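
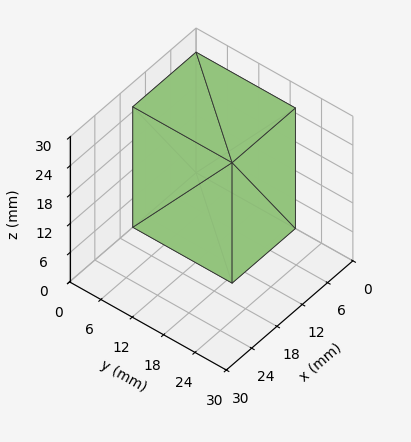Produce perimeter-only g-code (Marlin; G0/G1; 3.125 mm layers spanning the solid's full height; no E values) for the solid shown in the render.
Reading the render: the shape is a rectangular box, roughly 15 × 19 mm footprint and 25 mm tall (dimensions read to the nearest mm from the axis ticks). For the g-code, the solid's height is divided into equal slices at the stated Δz and each level perimeter traced with G1 moves after a G0 lift.

; perimeter-only toolpath
G21 ; units = mm
G90 ; absolute positioning
G28 ; home
; layer 1
G0 Z3.125
G0 X0.000 Y0.000
G1 X15.000 Y0.000
G1 X15.000 Y19.000
G1 X0.000 Y19.000
G1 X0.000 Y0.000
; layer 2
G0 Z6.250
G0 X0.000 Y0.000
G1 X15.000 Y0.000
G1 X15.000 Y19.000
G1 X0.000 Y19.000
G1 X0.000 Y0.000
; layer 3
G0 Z9.375
G0 X0.000 Y0.000
G1 X15.000 Y0.000
G1 X15.000 Y19.000
G1 X0.000 Y19.000
G1 X0.000 Y0.000
; layer 4
G0 Z12.500
G0 X0.000 Y0.000
G1 X15.000 Y0.000
G1 X15.000 Y19.000
G1 X0.000 Y19.000
G1 X0.000 Y0.000
; layer 5
G0 Z15.625
G0 X0.000 Y0.000
G1 X15.000 Y0.000
G1 X15.000 Y19.000
G1 X0.000 Y19.000
G1 X0.000 Y0.000
; layer 6
G0 Z18.750
G0 X0.000 Y0.000
G1 X15.000 Y0.000
G1 X15.000 Y19.000
G1 X0.000 Y19.000
G1 X0.000 Y0.000
; layer 7
G0 Z21.875
G0 X0.000 Y0.000
G1 X15.000 Y0.000
G1 X15.000 Y19.000
G1 X0.000 Y19.000
G1 X0.000 Y0.000
; layer 8
G0 Z25.000
G0 X0.000 Y0.000
G1 X15.000 Y0.000
G1 X15.000 Y19.000
G1 X0.000 Y19.000
G1 X0.000 Y0.000
M2 ; end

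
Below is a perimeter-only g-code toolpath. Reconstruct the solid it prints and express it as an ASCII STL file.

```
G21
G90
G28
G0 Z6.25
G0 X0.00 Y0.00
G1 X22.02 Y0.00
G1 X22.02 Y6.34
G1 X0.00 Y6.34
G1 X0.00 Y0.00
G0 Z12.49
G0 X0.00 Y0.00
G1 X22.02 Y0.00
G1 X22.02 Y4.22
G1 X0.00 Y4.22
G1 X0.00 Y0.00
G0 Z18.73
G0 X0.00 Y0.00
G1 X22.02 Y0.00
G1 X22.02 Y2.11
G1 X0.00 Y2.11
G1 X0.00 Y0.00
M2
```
solid part
  facet normal 0.0000 0.0000 -1.0000
    outer loop
      vertex 22.02 8.45 0.00
      vertex 22.02 0.00 0.00
      vertex 0.00 0.00 0.00
    endloop
  endfacet
  facet normal 0.0000 0.0000 -1.0000
    outer loop
      vertex 0.00 8.45 0.00
      vertex 22.02 8.45 0.00
      vertex 0.00 0.00 0.00
    endloop
  endfacet
  facet normal 0.0000 -1.0000 0.0000
    outer loop
      vertex 0.00 0.00 0.00
      vertex 22.02 0.00 0.00
      vertex 22.02 0.00 24.98
    endloop
  endfacet
  facet normal 0.0000 -1.0000 0.0000
    outer loop
      vertex 0.00 0.00 0.00
      vertex 22.02 0.00 24.98
      vertex 0.00 0.00 24.98
    endloop
  endfacet
  facet normal 0.0000 0.9473 0.3204
    outer loop
      vertex 0.00 0.00 24.98
      vertex 22.02 0.00 24.98
      vertex 22.02 8.45 0.00
    endloop
  endfacet
  facet normal 0.0000 0.9473 0.3204
    outer loop
      vertex 0.00 0.00 24.98
      vertex 22.02 8.45 0.00
      vertex 0.00 8.45 0.00
    endloop
  endfacet
  facet normal -1.0000 0.0000 0.0000
    outer loop
      vertex 0.00 0.00 24.98
      vertex 0.00 8.45 0.00
      vertex 0.00 0.00 0.00
    endloop
  endfacet
  facet normal 1.0000 0.0000 0.0000
    outer loop
      vertex 22.02 0.00 0.00
      vertex 22.02 8.45 0.00
      vertex 22.02 0.00 24.98
    endloop
  endfacet
endsolid part

The G0 Z moves step by Δz≈6.25 mm. The G1 loops shrink linearly with z, so the solid tapers from its base footprint up to z≈25. Closing with a flat bottom cap and the tapered top and triangulating gives 8 facets — a wedge (ramp): 22 × 8.45 mm base, rising to 25 mm along the y=0 edge and sloping linearly to z=0 at y=8.45.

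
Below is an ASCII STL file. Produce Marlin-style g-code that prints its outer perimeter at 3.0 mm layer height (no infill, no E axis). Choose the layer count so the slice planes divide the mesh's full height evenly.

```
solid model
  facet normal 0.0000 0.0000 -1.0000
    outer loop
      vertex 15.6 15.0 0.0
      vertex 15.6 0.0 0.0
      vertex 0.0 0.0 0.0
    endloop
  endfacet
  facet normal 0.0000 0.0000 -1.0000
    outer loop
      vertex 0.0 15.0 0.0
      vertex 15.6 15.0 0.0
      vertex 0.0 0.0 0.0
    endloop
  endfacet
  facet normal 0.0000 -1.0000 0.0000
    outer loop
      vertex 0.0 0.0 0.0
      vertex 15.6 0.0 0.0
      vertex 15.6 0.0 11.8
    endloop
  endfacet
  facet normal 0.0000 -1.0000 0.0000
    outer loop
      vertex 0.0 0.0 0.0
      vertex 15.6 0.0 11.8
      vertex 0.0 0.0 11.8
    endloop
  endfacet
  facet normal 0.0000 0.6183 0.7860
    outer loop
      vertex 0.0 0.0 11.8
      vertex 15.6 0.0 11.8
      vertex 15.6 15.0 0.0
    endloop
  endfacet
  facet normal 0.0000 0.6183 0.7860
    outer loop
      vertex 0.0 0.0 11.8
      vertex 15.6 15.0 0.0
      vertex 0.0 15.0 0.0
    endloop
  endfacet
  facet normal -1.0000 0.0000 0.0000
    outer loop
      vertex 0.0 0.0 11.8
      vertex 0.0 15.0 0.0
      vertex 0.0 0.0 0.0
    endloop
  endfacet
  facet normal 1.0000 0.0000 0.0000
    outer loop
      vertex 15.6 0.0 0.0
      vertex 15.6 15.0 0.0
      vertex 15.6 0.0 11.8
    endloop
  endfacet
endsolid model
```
; perimeter-only toolpath
G21 ; units = mm
G90 ; absolute positioning
G28 ; home
; layer 1
G0 Z3.0
G0 X0.0 Y0.0
G1 X15.6 Y0.0
G1 X15.6 Y11.2
G1 X0.0 Y11.2
G1 X0.0 Y0.0
; layer 2
G0 Z5.9
G0 X0.0 Y0.0
G1 X15.6 Y0.0
G1 X15.6 Y7.5
G1 X0.0 Y7.5
G1 X0.0 Y0.0
; layer 3
G0 Z8.9
G0 X0.0 Y0.0
G1 X15.6 Y0.0
G1 X15.6 Y3.7
G1 X0.0 Y3.7
G1 X0.0 Y0.0
M2 ; end

The solid is a wedge (ramp): 15.6 × 15 mm base, rising to 11.8 mm along the y=0 edge and sloping linearly to z=0 at y=15. Slicing at Δz = 3.0 mm — 4 equal slices spanning the solid's height, so layer i sits at z = i·h/4 — gives 3 non-empty perimeters. Each is a 4-segment closed polygon; G0 lifts to the layer z and rapids to the start vertex, then G1 traces the edges. The cross-section shrinks linearly with z (the slice at the apex is degenerate and omitted).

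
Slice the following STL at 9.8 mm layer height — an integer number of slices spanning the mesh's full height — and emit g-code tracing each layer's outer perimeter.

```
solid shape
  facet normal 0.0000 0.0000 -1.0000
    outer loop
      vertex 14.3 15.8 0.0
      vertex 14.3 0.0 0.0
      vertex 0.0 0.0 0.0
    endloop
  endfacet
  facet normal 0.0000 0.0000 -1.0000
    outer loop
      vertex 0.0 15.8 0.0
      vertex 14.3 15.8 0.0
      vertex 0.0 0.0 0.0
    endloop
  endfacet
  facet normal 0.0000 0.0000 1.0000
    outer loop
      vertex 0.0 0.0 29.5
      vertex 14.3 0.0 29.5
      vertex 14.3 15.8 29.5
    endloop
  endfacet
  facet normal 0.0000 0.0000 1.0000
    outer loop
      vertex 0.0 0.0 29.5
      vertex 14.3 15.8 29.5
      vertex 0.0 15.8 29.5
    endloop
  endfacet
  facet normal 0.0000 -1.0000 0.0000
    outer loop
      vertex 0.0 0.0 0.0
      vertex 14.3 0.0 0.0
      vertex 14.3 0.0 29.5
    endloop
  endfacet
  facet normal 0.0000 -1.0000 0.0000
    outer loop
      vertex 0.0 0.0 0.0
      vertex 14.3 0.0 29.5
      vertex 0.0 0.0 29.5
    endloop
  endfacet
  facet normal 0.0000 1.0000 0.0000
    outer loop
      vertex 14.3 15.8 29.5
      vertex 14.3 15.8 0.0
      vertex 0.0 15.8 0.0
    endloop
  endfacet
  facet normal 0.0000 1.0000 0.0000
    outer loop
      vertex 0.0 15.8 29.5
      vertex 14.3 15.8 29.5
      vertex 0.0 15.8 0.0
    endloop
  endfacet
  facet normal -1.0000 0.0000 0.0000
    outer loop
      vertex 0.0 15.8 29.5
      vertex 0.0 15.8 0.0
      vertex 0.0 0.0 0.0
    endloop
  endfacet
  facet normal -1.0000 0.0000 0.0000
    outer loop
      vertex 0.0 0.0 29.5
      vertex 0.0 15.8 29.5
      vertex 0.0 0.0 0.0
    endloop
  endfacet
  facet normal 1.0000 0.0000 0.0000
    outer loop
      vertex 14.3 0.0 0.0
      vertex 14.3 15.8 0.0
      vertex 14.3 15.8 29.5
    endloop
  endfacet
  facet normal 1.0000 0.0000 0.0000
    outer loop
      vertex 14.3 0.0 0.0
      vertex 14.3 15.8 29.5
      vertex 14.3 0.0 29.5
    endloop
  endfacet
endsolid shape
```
; perimeter-only toolpath
G21 ; units = mm
G90 ; absolute positioning
G28 ; home
; layer 1
G0 Z9.8
G0 X0.0 Y0.0
G1 X14.3 Y0.0
G1 X14.3 Y15.8
G1 X0.0 Y15.8
G1 X0.0 Y0.0
; layer 2
G0 Z19.7
G0 X0.0 Y0.0
G1 X14.3 Y0.0
G1 X14.3 Y15.8
G1 X0.0 Y15.8
G1 X0.0 Y0.0
; layer 3
G0 Z29.5
G0 X0.0 Y0.0
G1 X14.3 Y0.0
G1 X14.3 Y15.8
G1 X0.0 Y15.8
G1 X0.0 Y0.0
M2 ; end

The solid is a rectangular box, roughly 14.3 × 15.8 mm footprint and 29.5 mm tall. Slicing at Δz = 9.8 mm — 3 equal slices spanning the solid's height, so layer i sits at z = i·h/3 — gives 3 non-empty perimeters. Each is a 4-segment closed polygon; G0 lifts to the layer z and rapids to the start vertex, then G1 traces the edges.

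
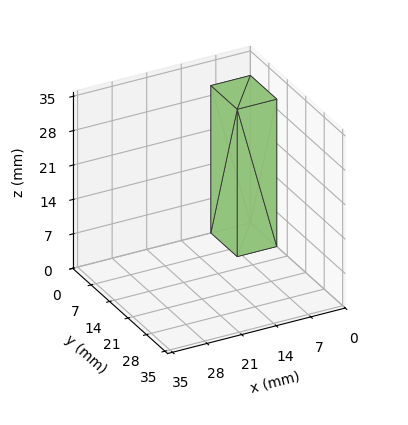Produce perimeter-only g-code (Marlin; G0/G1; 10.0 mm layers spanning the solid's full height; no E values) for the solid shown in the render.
Reading the render: the shape is a rectangular box, roughly 8 × 10 mm footprint and 30 mm tall (dimensions read to the nearest mm from the axis ticks). For the g-code, the solid's height is divided into equal slices at the stated Δz and each level perimeter traced with G1 moves after a G0 lift.

; perimeter-only toolpath
G21 ; units = mm
G90 ; absolute positioning
G28 ; home
; layer 1
G0 Z10.0
G0 X0.0 Y0.0
G1 X8.0 Y0.0
G1 X8.0 Y10.0
G1 X0.0 Y10.0
G1 X0.0 Y0.0
; layer 2
G0 Z20.0
G0 X0.0 Y0.0
G1 X8.0 Y0.0
G1 X8.0 Y10.0
G1 X0.0 Y10.0
G1 X0.0 Y0.0
; layer 3
G0 Z30.0
G0 X0.0 Y0.0
G1 X8.0 Y0.0
G1 X8.0 Y10.0
G1 X0.0 Y10.0
G1 X0.0 Y0.0
M2 ; end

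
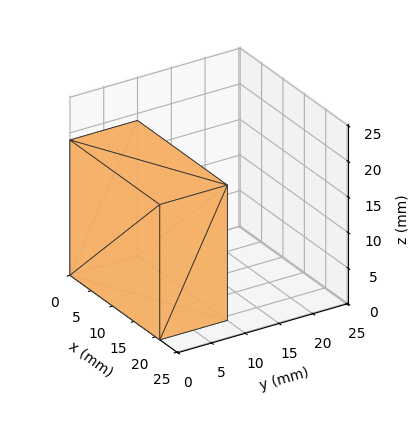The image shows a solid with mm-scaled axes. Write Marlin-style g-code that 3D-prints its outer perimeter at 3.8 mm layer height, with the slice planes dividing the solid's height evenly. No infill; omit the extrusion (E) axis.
Reading the render: the shape is a rectangular box, roughly 21 × 10 mm footprint and 19 mm tall (dimensions read to the nearest mm from the axis ticks). For the g-code, the solid's height is divided into equal slices at the stated Δz and each level perimeter traced with G1 moves after a G0 lift.

; perimeter-only toolpath
G21 ; units = mm
G90 ; absolute positioning
G28 ; home
; layer 1
G0 Z3.8
G0 X0.0 Y0.0
G1 X21.0 Y0.0
G1 X21.0 Y10.0
G1 X0.0 Y10.0
G1 X0.0 Y0.0
; layer 2
G0 Z7.6
G0 X0.0 Y0.0
G1 X21.0 Y0.0
G1 X21.0 Y10.0
G1 X0.0 Y10.0
G1 X0.0 Y0.0
; layer 3
G0 Z11.4
G0 X0.0 Y0.0
G1 X21.0 Y0.0
G1 X21.0 Y10.0
G1 X0.0 Y10.0
G1 X0.0 Y0.0
; layer 4
G0 Z15.2
G0 X0.0 Y0.0
G1 X21.0 Y0.0
G1 X21.0 Y10.0
G1 X0.0 Y10.0
G1 X0.0 Y0.0
; layer 5
G0 Z19.0
G0 X0.0 Y0.0
G1 X21.0 Y0.0
G1 X21.0 Y10.0
G1 X0.0 Y10.0
G1 X0.0 Y0.0
M2 ; end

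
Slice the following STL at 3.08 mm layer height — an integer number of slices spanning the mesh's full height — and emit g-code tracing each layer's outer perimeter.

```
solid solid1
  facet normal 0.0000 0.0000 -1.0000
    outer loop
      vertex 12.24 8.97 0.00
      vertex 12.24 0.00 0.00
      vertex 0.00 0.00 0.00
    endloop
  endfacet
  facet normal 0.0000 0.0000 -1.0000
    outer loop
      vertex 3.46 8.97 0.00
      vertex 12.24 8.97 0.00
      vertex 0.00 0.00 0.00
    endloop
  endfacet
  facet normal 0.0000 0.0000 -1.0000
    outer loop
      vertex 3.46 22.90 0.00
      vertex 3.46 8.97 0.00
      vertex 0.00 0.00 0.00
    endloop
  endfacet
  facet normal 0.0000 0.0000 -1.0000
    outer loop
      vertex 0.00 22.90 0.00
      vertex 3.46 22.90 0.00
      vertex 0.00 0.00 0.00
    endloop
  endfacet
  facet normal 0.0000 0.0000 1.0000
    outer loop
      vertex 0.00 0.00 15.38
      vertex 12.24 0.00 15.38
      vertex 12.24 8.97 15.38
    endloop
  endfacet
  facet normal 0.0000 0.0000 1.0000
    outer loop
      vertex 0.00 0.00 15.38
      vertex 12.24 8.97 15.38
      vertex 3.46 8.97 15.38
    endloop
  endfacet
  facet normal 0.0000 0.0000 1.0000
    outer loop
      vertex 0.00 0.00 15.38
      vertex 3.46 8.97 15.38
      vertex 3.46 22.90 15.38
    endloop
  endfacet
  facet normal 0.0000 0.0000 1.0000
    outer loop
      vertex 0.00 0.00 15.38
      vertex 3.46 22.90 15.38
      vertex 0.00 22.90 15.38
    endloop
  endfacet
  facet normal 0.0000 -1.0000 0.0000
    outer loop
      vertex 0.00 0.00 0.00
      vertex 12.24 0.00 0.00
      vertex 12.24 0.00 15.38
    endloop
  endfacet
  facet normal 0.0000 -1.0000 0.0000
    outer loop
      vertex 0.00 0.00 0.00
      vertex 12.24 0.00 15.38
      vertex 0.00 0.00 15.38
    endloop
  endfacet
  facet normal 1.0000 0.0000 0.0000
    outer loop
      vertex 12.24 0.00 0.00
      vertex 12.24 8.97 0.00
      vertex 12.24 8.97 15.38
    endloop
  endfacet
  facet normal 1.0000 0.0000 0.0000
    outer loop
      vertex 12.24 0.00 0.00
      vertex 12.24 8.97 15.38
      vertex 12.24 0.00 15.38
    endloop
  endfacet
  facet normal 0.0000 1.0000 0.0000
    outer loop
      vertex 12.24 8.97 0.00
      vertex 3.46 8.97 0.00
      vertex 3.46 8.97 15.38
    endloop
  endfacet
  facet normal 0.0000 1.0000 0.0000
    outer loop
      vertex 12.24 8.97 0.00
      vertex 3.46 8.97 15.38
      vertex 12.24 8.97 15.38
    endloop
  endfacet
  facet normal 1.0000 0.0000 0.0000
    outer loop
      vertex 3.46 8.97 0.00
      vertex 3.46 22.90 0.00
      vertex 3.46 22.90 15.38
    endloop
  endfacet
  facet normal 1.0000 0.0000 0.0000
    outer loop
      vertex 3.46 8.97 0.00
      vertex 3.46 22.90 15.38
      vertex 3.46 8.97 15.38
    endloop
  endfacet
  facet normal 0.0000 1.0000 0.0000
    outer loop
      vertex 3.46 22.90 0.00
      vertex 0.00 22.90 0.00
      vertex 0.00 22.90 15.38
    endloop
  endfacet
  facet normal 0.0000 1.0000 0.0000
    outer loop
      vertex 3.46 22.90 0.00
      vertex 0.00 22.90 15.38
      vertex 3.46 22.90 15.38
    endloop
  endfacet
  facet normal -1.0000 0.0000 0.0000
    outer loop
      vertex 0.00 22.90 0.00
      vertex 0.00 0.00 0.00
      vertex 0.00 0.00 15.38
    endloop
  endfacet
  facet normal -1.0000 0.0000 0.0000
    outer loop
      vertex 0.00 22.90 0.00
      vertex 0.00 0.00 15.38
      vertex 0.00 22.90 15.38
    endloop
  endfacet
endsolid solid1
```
; perimeter-only toolpath
G21 ; units = mm
G90 ; absolute positioning
G28 ; home
; layer 1
G0 Z3.08
G0 X0.00 Y0.00
G1 X12.24 Y0.00
G1 X12.24 Y8.97
G1 X3.46 Y8.97
G1 X3.46 Y22.90
G1 X0.00 Y22.90
G1 X0.00 Y0.00
; layer 2
G0 Z6.15
G0 X0.00 Y0.00
G1 X12.24 Y0.00
G1 X12.24 Y8.97
G1 X3.46 Y8.97
G1 X3.46 Y22.90
G1 X0.00 Y22.90
G1 X0.00 Y0.00
; layer 3
G0 Z9.23
G0 X0.00 Y0.00
G1 X12.24 Y0.00
G1 X12.24 Y8.97
G1 X3.46 Y8.97
G1 X3.46 Y22.90
G1 X0.00 Y22.90
G1 X0.00 Y0.00
; layer 4
G0 Z12.30
G0 X0.00 Y0.00
G1 X12.24 Y0.00
G1 X12.24 Y8.97
G1 X3.46 Y8.97
G1 X3.46 Y22.90
G1 X0.00 Y22.90
G1 X0.00 Y0.00
; layer 5
G0 Z15.38
G0 X0.00 Y0.00
G1 X12.24 Y0.00
G1 X12.24 Y8.97
G1 X3.46 Y8.97
G1 X3.46 Y22.90
G1 X0.00 Y22.90
G1 X0.00 Y0.00
M2 ; end

The solid is an L-shaped prism: outer 12.2 × 22.9 mm, arm thicknesses ≈ 8.97 mm (horizontal) and 3.46 mm (vertical), extruded 15.4 mm in z. Slicing at Δz = 3.08 mm — 5 equal slices spanning the solid's height, so layer i sits at z = i·h/5 — gives 5 non-empty perimeters. Each is a 6-segment closed polygon; G0 lifts to the layer z and rapids to the start vertex, then G1 traces the edges.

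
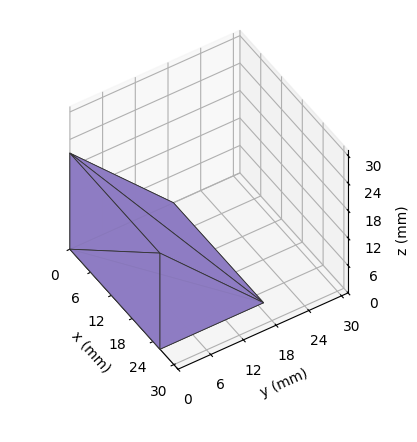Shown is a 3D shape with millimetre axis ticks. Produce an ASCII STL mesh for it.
Reading the render: the shape is a wedge (ramp): 26 × 19 mm base, rising to 21 mm along the y=0 edge and sloping linearly to z=0 at y=19 (dimensions read to the nearest mm from the axis ticks). For the STL, each face is triangulated and given an outward normal.

solid part
  facet normal 0.0000 0.0000 -1.0000
    outer loop
      vertex 26.0 19.0 0.0
      vertex 26.0 0.0 0.0
      vertex 0.0 0.0 0.0
    endloop
  endfacet
  facet normal 0.0000 0.0000 -1.0000
    outer loop
      vertex 0.0 19.0 0.0
      vertex 26.0 19.0 0.0
      vertex 0.0 0.0 0.0
    endloop
  endfacet
  facet normal 0.0000 -1.0000 0.0000
    outer loop
      vertex 0.0 0.0 0.0
      vertex 26.0 0.0 0.0
      vertex 26.0 0.0 21.0
    endloop
  endfacet
  facet normal 0.0000 -1.0000 0.0000
    outer loop
      vertex 0.0 0.0 0.0
      vertex 26.0 0.0 21.0
      vertex 0.0 0.0 21.0
    endloop
  endfacet
  facet normal 0.0000 0.7415 0.6709
    outer loop
      vertex 0.0 0.0 21.0
      vertex 26.0 0.0 21.0
      vertex 26.0 19.0 0.0
    endloop
  endfacet
  facet normal 0.0000 0.7415 0.6709
    outer loop
      vertex 0.0 0.0 21.0
      vertex 26.0 19.0 0.0
      vertex 0.0 19.0 0.0
    endloop
  endfacet
  facet normal -1.0000 0.0000 0.0000
    outer loop
      vertex 0.0 0.0 21.0
      vertex 0.0 19.0 0.0
      vertex 0.0 0.0 0.0
    endloop
  endfacet
  facet normal 1.0000 0.0000 0.0000
    outer loop
      vertex 26.0 0.0 0.0
      vertex 26.0 19.0 0.0
      vertex 26.0 0.0 21.0
    endloop
  endfacet
endsolid part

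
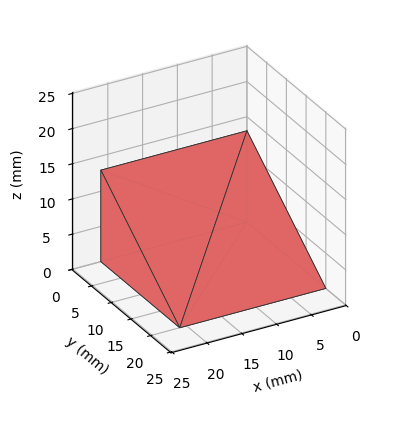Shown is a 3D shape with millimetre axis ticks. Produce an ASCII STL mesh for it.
Reading the render: the shape is a wedge (ramp): 21 × 20 mm base, rising to 13 mm along the y=0 edge and sloping linearly to z=0 at y=20 (dimensions read to the nearest mm from the axis ticks). For the STL, each face is triangulated and given an outward normal.

solid part
  facet normal 0.0000 0.0000 -1.0000
    outer loop
      vertex 21.000 20.000 0.000
      vertex 21.000 0.000 0.000
      vertex 0.000 0.000 0.000
    endloop
  endfacet
  facet normal 0.0000 0.0000 -1.0000
    outer loop
      vertex 0.000 20.000 0.000
      vertex 21.000 20.000 0.000
      vertex 0.000 0.000 0.000
    endloop
  endfacet
  facet normal 0.0000 -1.0000 0.0000
    outer loop
      vertex 0.000 0.000 0.000
      vertex 21.000 0.000 0.000
      vertex 21.000 0.000 13.000
    endloop
  endfacet
  facet normal 0.0000 -1.0000 0.0000
    outer loop
      vertex 0.000 0.000 0.000
      vertex 21.000 0.000 13.000
      vertex 0.000 0.000 13.000
    endloop
  endfacet
  facet normal 0.0000 0.5450 0.8384
    outer loop
      vertex 0.000 0.000 13.000
      vertex 21.000 0.000 13.000
      vertex 21.000 20.000 0.000
    endloop
  endfacet
  facet normal 0.0000 0.5450 0.8384
    outer loop
      vertex 0.000 0.000 13.000
      vertex 21.000 20.000 0.000
      vertex 0.000 20.000 0.000
    endloop
  endfacet
  facet normal -1.0000 0.0000 0.0000
    outer loop
      vertex 0.000 0.000 13.000
      vertex 0.000 20.000 0.000
      vertex 0.000 0.000 0.000
    endloop
  endfacet
  facet normal 1.0000 0.0000 0.0000
    outer loop
      vertex 21.000 0.000 0.000
      vertex 21.000 20.000 0.000
      vertex 21.000 0.000 13.000
    endloop
  endfacet
endsolid part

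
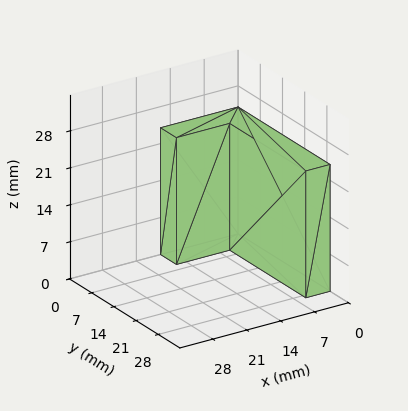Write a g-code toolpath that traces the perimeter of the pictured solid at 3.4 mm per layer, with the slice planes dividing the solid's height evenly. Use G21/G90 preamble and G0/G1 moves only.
Reading the render: the shape is an L-shaped prism: outer 16 × 29 mm, arm thicknesses ≈ 5 mm (horizontal) and 5 mm (vertical), extruded 24 mm in z (dimensions read to the nearest mm from the axis ticks). For the g-code, the solid's height is divided into equal slices at the stated Δz and each level perimeter traced with G1 moves after a G0 lift.

; perimeter-only toolpath
G21 ; units = mm
G90 ; absolute positioning
G28 ; home
; layer 1
G0 Z3.4
G0 X0.0 Y0.0
G1 X16.0 Y0.0
G1 X16.0 Y5.0
G1 X5.0 Y5.0
G1 X5.0 Y29.0
G1 X0.0 Y29.0
G1 X0.0 Y0.0
; layer 2
G0 Z6.9
G0 X0.0 Y0.0
G1 X16.0 Y0.0
G1 X16.0 Y5.0
G1 X5.0 Y5.0
G1 X5.0 Y29.0
G1 X0.0 Y29.0
G1 X0.0 Y0.0
; layer 3
G0 Z10.3
G0 X0.0 Y0.0
G1 X16.0 Y0.0
G1 X16.0 Y5.0
G1 X5.0 Y5.0
G1 X5.0 Y29.0
G1 X0.0 Y29.0
G1 X0.0 Y0.0
; layer 4
G0 Z13.7
G0 X0.0 Y0.0
G1 X16.0 Y0.0
G1 X16.0 Y5.0
G1 X5.0 Y5.0
G1 X5.0 Y29.0
G1 X0.0 Y29.0
G1 X0.0 Y0.0
; layer 5
G0 Z17.1
G0 X0.0 Y0.0
G1 X16.0 Y0.0
G1 X16.0 Y5.0
G1 X5.0 Y5.0
G1 X5.0 Y29.0
G1 X0.0 Y29.0
G1 X0.0 Y0.0
; layer 6
G0 Z20.6
G0 X0.0 Y0.0
G1 X16.0 Y0.0
G1 X16.0 Y5.0
G1 X5.0 Y5.0
G1 X5.0 Y29.0
G1 X0.0 Y29.0
G1 X0.0 Y0.0
; layer 7
G0 Z24.0
G0 X0.0 Y0.0
G1 X16.0 Y0.0
G1 X16.0 Y5.0
G1 X5.0 Y5.0
G1 X5.0 Y29.0
G1 X0.0 Y29.0
G1 X0.0 Y0.0
M2 ; end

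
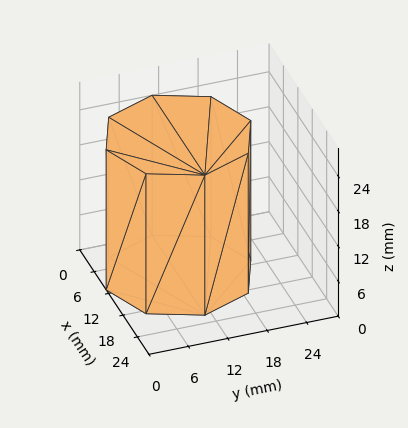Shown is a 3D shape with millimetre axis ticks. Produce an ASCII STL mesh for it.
Reading the render: the shape is a regular 8-sided prism (a cylinder approximated with 8 flat sides), circumscribed radius ≈ 11 mm, height ≈ 24 mm (dimensions read to the nearest mm from the axis ticks). For the STL, each face is triangulated and given an outward normal.

solid part
  facet normal 0.0000 0.0000 -1.0000
    outer loop
      vertex 11.00 22.00 0.00
      vertex 18.78 18.78 0.00
      vertex 22.00 11.00 0.00
    endloop
  endfacet
  facet normal 0.0000 0.0000 -1.0000
    outer loop
      vertex 3.22 18.78 0.00
      vertex 11.00 22.00 0.00
      vertex 22.00 11.00 0.00
    endloop
  endfacet
  facet normal 0.0000 0.0000 -1.0000
    outer loop
      vertex 0.00 11.00 0.00
      vertex 3.22 18.78 0.00
      vertex 22.00 11.00 0.00
    endloop
  endfacet
  facet normal 0.0000 0.0000 -1.0000
    outer loop
      vertex 3.22 3.22 0.00
      vertex 0.00 11.00 0.00
      vertex 22.00 11.00 0.00
    endloop
  endfacet
  facet normal 0.0000 0.0000 -1.0000
    outer loop
      vertex 11.00 0.00 0.00
      vertex 3.22 3.22 0.00
      vertex 22.00 11.00 0.00
    endloop
  endfacet
  facet normal 0.0000 0.0000 -1.0000
    outer loop
      vertex 18.78 3.22 0.00
      vertex 11.00 0.00 0.00
      vertex 22.00 11.00 0.00
    endloop
  endfacet
  facet normal 0.0000 0.0000 1.0000
    outer loop
      vertex 22.00 11.00 24.00
      vertex 18.78 18.78 24.00
      vertex 11.00 22.00 24.00
    endloop
  endfacet
  facet normal 0.0000 0.0000 1.0000
    outer loop
      vertex 22.00 11.00 24.00
      vertex 11.00 22.00 24.00
      vertex 3.22 18.78 24.00
    endloop
  endfacet
  facet normal 0.0000 0.0000 1.0000
    outer loop
      vertex 22.00 11.00 24.00
      vertex 3.22 18.78 24.00
      vertex 0.00 11.00 24.00
    endloop
  endfacet
  facet normal 0.0000 0.0000 1.0000
    outer loop
      vertex 22.00 11.00 24.00
      vertex 0.00 11.00 24.00
      vertex 3.22 3.22 24.00
    endloop
  endfacet
  facet normal 0.0000 0.0000 1.0000
    outer loop
      vertex 22.00 11.00 24.00
      vertex 3.22 3.22 24.00
      vertex 11.00 0.00 24.00
    endloop
  endfacet
  facet normal 0.0000 0.0000 1.0000
    outer loop
      vertex 22.00 11.00 24.00
      vertex 11.00 0.00 24.00
      vertex 18.78 3.22 24.00
    endloop
  endfacet
  facet normal 0.9240 0.3824 0.0000
    outer loop
      vertex 22.00 11.00 0.00
      vertex 18.78 18.78 0.00
      vertex 18.78 18.78 24.00
    endloop
  endfacet
  facet normal 0.9240 0.3824 0.0000
    outer loop
      vertex 22.00 11.00 0.00
      vertex 18.78 18.78 24.00
      vertex 22.00 11.00 24.00
    endloop
  endfacet
  facet normal 0.3824 0.9240 0.0000
    outer loop
      vertex 18.78 18.78 0.00
      vertex 11.00 22.00 0.00
      vertex 11.00 22.00 24.00
    endloop
  endfacet
  facet normal 0.3824 0.9240 0.0000
    outer loop
      vertex 18.78 18.78 0.00
      vertex 11.00 22.00 24.00
      vertex 18.78 18.78 24.00
    endloop
  endfacet
  facet normal -0.3824 0.9240 0.0000
    outer loop
      vertex 11.00 22.00 0.00
      vertex 3.22 18.78 0.00
      vertex 3.22 18.78 24.00
    endloop
  endfacet
  facet normal -0.3824 0.9240 0.0000
    outer loop
      vertex 11.00 22.00 0.00
      vertex 3.22 18.78 24.00
      vertex 11.00 22.00 24.00
    endloop
  endfacet
  facet normal -0.9240 0.3824 0.0000
    outer loop
      vertex 3.22 18.78 0.00
      vertex 0.00 11.00 0.00
      vertex 0.00 11.00 24.00
    endloop
  endfacet
  facet normal -0.9240 0.3824 0.0000
    outer loop
      vertex 3.22 18.78 0.00
      vertex 0.00 11.00 24.00
      vertex 3.22 18.78 24.00
    endloop
  endfacet
  facet normal -0.9240 -0.3824 0.0000
    outer loop
      vertex 0.00 11.00 0.00
      vertex 3.22 3.22 0.00
      vertex 3.22 3.22 24.00
    endloop
  endfacet
  facet normal -0.9240 -0.3824 0.0000
    outer loop
      vertex 0.00 11.00 0.00
      vertex 3.22 3.22 24.00
      vertex 0.00 11.00 24.00
    endloop
  endfacet
  facet normal -0.3824 -0.9240 0.0000
    outer loop
      vertex 3.22 3.22 0.00
      vertex 11.00 0.00 0.00
      vertex 11.00 0.00 24.00
    endloop
  endfacet
  facet normal -0.3824 -0.9240 0.0000
    outer loop
      vertex 3.22 3.22 0.00
      vertex 11.00 0.00 24.00
      vertex 3.22 3.22 24.00
    endloop
  endfacet
  facet normal 0.3824 -0.9240 0.0000
    outer loop
      vertex 11.00 0.00 0.00
      vertex 18.78 3.22 0.00
      vertex 18.78 3.22 24.00
    endloop
  endfacet
  facet normal 0.3824 -0.9240 0.0000
    outer loop
      vertex 11.00 0.00 0.00
      vertex 18.78 3.22 24.00
      vertex 11.00 0.00 24.00
    endloop
  endfacet
  facet normal 0.9240 -0.3824 0.0000
    outer loop
      vertex 18.78 3.22 0.00
      vertex 22.00 11.00 0.00
      vertex 22.00 11.00 24.00
    endloop
  endfacet
  facet normal 0.9240 -0.3824 0.0000
    outer loop
      vertex 18.78 3.22 0.00
      vertex 22.00 11.00 24.00
      vertex 18.78 3.22 24.00
    endloop
  endfacet
endsolid part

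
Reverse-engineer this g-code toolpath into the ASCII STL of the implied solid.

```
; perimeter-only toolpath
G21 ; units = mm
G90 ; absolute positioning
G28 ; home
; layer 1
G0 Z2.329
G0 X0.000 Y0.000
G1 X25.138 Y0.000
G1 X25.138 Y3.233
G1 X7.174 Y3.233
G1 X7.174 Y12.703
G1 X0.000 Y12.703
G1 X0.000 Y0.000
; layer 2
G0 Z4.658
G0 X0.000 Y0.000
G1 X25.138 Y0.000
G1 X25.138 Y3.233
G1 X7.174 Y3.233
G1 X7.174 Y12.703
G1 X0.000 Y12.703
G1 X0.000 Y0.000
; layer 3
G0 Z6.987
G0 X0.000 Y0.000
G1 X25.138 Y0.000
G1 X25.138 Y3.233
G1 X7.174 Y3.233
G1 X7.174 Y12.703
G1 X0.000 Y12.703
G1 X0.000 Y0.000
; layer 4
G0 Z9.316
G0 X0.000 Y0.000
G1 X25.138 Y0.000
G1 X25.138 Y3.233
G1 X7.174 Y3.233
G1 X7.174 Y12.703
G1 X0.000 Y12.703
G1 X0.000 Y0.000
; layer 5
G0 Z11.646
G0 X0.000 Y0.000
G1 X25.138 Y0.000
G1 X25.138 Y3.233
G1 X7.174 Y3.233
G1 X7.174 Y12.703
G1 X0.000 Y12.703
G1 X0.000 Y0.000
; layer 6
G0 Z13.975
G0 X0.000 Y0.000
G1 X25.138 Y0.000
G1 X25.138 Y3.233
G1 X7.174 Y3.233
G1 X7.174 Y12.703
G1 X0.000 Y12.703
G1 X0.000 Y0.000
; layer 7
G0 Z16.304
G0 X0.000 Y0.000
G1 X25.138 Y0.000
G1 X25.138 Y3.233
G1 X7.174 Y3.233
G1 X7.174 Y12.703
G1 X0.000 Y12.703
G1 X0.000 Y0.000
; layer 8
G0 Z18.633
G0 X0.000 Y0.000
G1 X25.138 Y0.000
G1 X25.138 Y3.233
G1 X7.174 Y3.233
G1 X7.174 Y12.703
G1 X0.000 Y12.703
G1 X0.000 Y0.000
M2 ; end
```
solid part
  facet normal 0.0000 0.0000 -1.0000
    outer loop
      vertex 25.138 3.233 0.000
      vertex 25.138 0.000 0.000
      vertex 0.000 0.000 0.000
    endloop
  endfacet
  facet normal 0.0000 0.0000 -1.0000
    outer loop
      vertex 7.174 3.233 0.000
      vertex 25.138 3.233 0.000
      vertex 0.000 0.000 0.000
    endloop
  endfacet
  facet normal 0.0000 0.0000 -1.0000
    outer loop
      vertex 7.174 12.703 0.000
      vertex 7.174 3.233 0.000
      vertex 0.000 0.000 0.000
    endloop
  endfacet
  facet normal 0.0000 0.0000 -1.0000
    outer loop
      vertex 0.000 12.703 0.000
      vertex 7.174 12.703 0.000
      vertex 0.000 0.000 0.000
    endloop
  endfacet
  facet normal 0.0000 0.0000 1.0000
    outer loop
      vertex 0.000 0.000 18.633
      vertex 25.138 0.000 18.633
      vertex 25.138 3.233 18.633
    endloop
  endfacet
  facet normal 0.0000 0.0000 1.0000
    outer loop
      vertex 0.000 0.000 18.633
      vertex 25.138 3.233 18.633
      vertex 7.174 3.233 18.633
    endloop
  endfacet
  facet normal 0.0000 0.0000 1.0000
    outer loop
      vertex 0.000 0.000 18.633
      vertex 7.174 3.233 18.633
      vertex 7.174 12.703 18.633
    endloop
  endfacet
  facet normal 0.0000 0.0000 1.0000
    outer loop
      vertex 0.000 0.000 18.633
      vertex 7.174 12.703 18.633
      vertex 0.000 12.703 18.633
    endloop
  endfacet
  facet normal 0.0000 -1.0000 0.0000
    outer loop
      vertex 0.000 0.000 0.000
      vertex 25.138 0.000 0.000
      vertex 25.138 0.000 18.633
    endloop
  endfacet
  facet normal 0.0000 -1.0000 0.0000
    outer loop
      vertex 0.000 0.000 0.000
      vertex 25.138 0.000 18.633
      vertex 0.000 0.000 18.633
    endloop
  endfacet
  facet normal 1.0000 0.0000 0.0000
    outer loop
      vertex 25.138 0.000 0.000
      vertex 25.138 3.233 0.000
      vertex 25.138 3.233 18.633
    endloop
  endfacet
  facet normal 1.0000 0.0000 0.0000
    outer loop
      vertex 25.138 0.000 0.000
      vertex 25.138 3.233 18.633
      vertex 25.138 0.000 18.633
    endloop
  endfacet
  facet normal 0.0000 1.0000 0.0000
    outer loop
      vertex 25.138 3.233 0.000
      vertex 7.174 3.233 0.000
      vertex 7.174 3.233 18.633
    endloop
  endfacet
  facet normal 0.0000 1.0000 0.0000
    outer loop
      vertex 25.138 3.233 0.000
      vertex 7.174 3.233 18.633
      vertex 25.138 3.233 18.633
    endloop
  endfacet
  facet normal 1.0000 0.0000 0.0000
    outer loop
      vertex 7.174 3.233 0.000
      vertex 7.174 12.703 0.000
      vertex 7.174 12.703 18.633
    endloop
  endfacet
  facet normal 1.0000 0.0000 0.0000
    outer loop
      vertex 7.174 3.233 0.000
      vertex 7.174 12.703 18.633
      vertex 7.174 3.233 18.633
    endloop
  endfacet
  facet normal 0.0000 1.0000 0.0000
    outer loop
      vertex 7.174 12.703 0.000
      vertex 0.000 12.703 0.000
      vertex 0.000 12.703 18.633
    endloop
  endfacet
  facet normal 0.0000 1.0000 0.0000
    outer loop
      vertex 7.174 12.703 0.000
      vertex 0.000 12.703 18.633
      vertex 7.174 12.703 18.633
    endloop
  endfacet
  facet normal -1.0000 0.0000 0.0000
    outer loop
      vertex 0.000 12.703 0.000
      vertex 0.000 0.000 0.000
      vertex 0.000 0.000 18.633
    endloop
  endfacet
  facet normal -1.0000 0.0000 0.0000
    outer loop
      vertex 0.000 12.703 0.000
      vertex 0.000 0.000 18.633
      vertex 0.000 12.703 18.633
    endloop
  endfacet
endsolid part

The G0 Z moves step by Δz≈2.329 mm. Every layer's G1 loop is the same polygon, so the solid is a straight extrusion of it from z=0 to z≈18.6. Closing with flat bottom and top caps and triangulating gives 20 facets — an L-shaped prism: outer 25.1 × 12.7 mm, arm thicknesses ≈ 3.23 mm (horizontal) and 7.17 mm (vertical), extruded 18.6 mm in z.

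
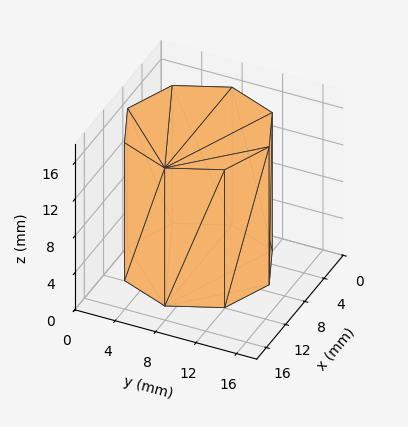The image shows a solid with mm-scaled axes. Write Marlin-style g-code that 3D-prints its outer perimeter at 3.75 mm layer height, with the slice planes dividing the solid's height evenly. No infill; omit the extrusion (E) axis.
Reading the render: the shape is a regular 8-sided prism (a cylinder approximated with 8 flat sides), circumscribed radius ≈ 7 mm, height ≈ 15 mm (dimensions read to the nearest mm from the axis ticks). For the g-code, the solid's height is divided into equal slices at the stated Δz and each level perimeter traced with G1 moves after a G0 lift.

; perimeter-only toolpath
G21 ; units = mm
G90 ; absolute positioning
G28 ; home
; layer 1
G0 Z3.75
G0 X14.00 Y7.00
G1 X11.95 Y11.95
G1 X7.00 Y14.00
G1 X2.05 Y11.95
G1 X0.00 Y7.00
G1 X2.05 Y2.05
G1 X7.00 Y0.00
G1 X11.95 Y2.05
G1 X14.00 Y7.00
; layer 2
G0 Z7.50
G0 X14.00 Y7.00
G1 X11.95 Y11.95
G1 X7.00 Y14.00
G1 X2.05 Y11.95
G1 X0.00 Y7.00
G1 X2.05 Y2.05
G1 X7.00 Y0.00
G1 X11.95 Y2.05
G1 X14.00 Y7.00
; layer 3
G0 Z11.25
G0 X14.00 Y7.00
G1 X11.95 Y11.95
G1 X7.00 Y14.00
G1 X2.05 Y11.95
G1 X0.00 Y7.00
G1 X2.05 Y2.05
G1 X7.00 Y0.00
G1 X11.95 Y2.05
G1 X14.00 Y7.00
; layer 4
G0 Z15.00
G0 X14.00 Y7.00
G1 X11.95 Y11.95
G1 X7.00 Y14.00
G1 X2.05 Y11.95
G1 X0.00 Y7.00
G1 X2.05 Y2.05
G1 X7.00 Y0.00
G1 X11.95 Y2.05
G1 X14.00 Y7.00
M2 ; end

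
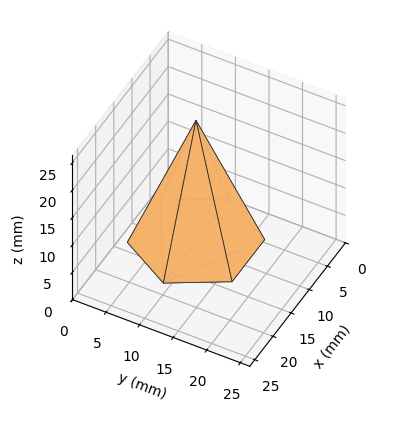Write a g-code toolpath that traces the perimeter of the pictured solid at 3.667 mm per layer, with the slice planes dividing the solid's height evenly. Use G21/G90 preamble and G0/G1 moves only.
Reading the render: the shape is a regular 6-sided pyramid, base circumscribed radius ≈ 9 mm, apex at z ≈ 22 mm (dimensions read to the nearest mm from the axis ticks). For the g-code, the solid's height is divided into equal slices at the stated Δz and each level perimeter traced with G1 moves after a G0 lift.

; perimeter-only toolpath
G21 ; units = mm
G90 ; absolute positioning
G28 ; home
; layer 1
G0 Z3.667
G0 X16.500 Y9.000
G1 X12.750 Y15.495
G1 X5.250 Y15.495
G1 X1.500 Y9.000
G1 X5.250 Y2.505
G1 X12.750 Y2.505
G1 X16.500 Y9.000
; layer 2
G0 Z7.333
G0 X15.000 Y9.000
G1 X12.000 Y14.196
G1 X6.000 Y14.196
G1 X3.000 Y9.000
G1 X6.000 Y3.804
G1 X12.000 Y3.804
G1 X15.000 Y9.000
; layer 3
G0 Z11.000
G0 X13.500 Y9.000
G1 X11.250 Y12.897
G1 X6.750 Y12.897
G1 X4.500 Y9.000
G1 X6.750 Y5.103
G1 X11.250 Y5.103
G1 X13.500 Y9.000
; layer 4
G0 Z14.667
G0 X12.000 Y9.000
G1 X10.500 Y11.598
G1 X7.500 Y11.598
G1 X6.000 Y9.000
G1 X7.500 Y6.402
G1 X10.500 Y6.402
G1 X12.000 Y9.000
; layer 5
G0 Z18.333
G0 X10.500 Y9.000
G1 X9.750 Y10.299
G1 X8.250 Y10.299
G1 X7.500 Y9.000
G1 X8.250 Y7.701
G1 X9.750 Y7.701
G1 X10.500 Y9.000
M2 ; end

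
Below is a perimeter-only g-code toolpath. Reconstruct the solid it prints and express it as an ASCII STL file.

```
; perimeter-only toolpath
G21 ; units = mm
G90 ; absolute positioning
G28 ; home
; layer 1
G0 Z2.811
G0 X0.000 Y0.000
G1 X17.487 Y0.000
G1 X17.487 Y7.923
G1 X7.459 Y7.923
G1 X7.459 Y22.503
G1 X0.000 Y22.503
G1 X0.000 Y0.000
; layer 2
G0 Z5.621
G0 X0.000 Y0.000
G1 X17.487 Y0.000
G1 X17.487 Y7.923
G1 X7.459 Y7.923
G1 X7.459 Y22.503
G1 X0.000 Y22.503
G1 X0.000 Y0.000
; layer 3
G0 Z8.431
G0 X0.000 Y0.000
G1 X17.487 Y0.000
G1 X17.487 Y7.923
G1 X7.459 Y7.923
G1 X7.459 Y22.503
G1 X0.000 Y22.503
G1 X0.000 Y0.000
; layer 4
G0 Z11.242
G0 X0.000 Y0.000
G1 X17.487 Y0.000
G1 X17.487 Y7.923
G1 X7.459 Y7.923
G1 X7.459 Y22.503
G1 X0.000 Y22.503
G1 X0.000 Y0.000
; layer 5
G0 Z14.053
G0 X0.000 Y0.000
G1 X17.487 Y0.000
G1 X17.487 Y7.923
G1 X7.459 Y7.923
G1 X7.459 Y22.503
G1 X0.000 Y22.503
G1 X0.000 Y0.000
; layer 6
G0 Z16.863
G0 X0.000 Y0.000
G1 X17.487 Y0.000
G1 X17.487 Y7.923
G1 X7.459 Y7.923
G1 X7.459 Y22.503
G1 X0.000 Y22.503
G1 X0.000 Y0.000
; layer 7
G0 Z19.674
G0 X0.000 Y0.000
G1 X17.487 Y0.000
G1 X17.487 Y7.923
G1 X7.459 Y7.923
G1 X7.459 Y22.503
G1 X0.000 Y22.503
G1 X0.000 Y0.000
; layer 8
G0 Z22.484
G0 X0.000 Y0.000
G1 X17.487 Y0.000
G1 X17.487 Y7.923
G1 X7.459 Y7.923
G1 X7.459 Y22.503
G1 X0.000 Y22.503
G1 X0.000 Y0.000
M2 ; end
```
solid part
  facet normal 0.0000 0.0000 -1.0000
    outer loop
      vertex 17.487 7.923 0.000
      vertex 17.487 0.000 0.000
      vertex 0.000 0.000 0.000
    endloop
  endfacet
  facet normal 0.0000 0.0000 -1.0000
    outer loop
      vertex 7.459 7.923 0.000
      vertex 17.487 7.923 0.000
      vertex 0.000 0.000 0.000
    endloop
  endfacet
  facet normal 0.0000 0.0000 -1.0000
    outer loop
      vertex 7.459 22.503 0.000
      vertex 7.459 7.923 0.000
      vertex 0.000 0.000 0.000
    endloop
  endfacet
  facet normal 0.0000 0.0000 -1.0000
    outer loop
      vertex 0.000 22.503 0.000
      vertex 7.459 22.503 0.000
      vertex 0.000 0.000 0.000
    endloop
  endfacet
  facet normal 0.0000 0.0000 1.0000
    outer loop
      vertex 0.000 0.000 22.484
      vertex 17.487 0.000 22.484
      vertex 17.487 7.923 22.484
    endloop
  endfacet
  facet normal 0.0000 0.0000 1.0000
    outer loop
      vertex 0.000 0.000 22.484
      vertex 17.487 7.923 22.484
      vertex 7.459 7.923 22.484
    endloop
  endfacet
  facet normal 0.0000 0.0000 1.0000
    outer loop
      vertex 0.000 0.000 22.484
      vertex 7.459 7.923 22.484
      vertex 7.459 22.503 22.484
    endloop
  endfacet
  facet normal 0.0000 0.0000 1.0000
    outer loop
      vertex 0.000 0.000 22.484
      vertex 7.459 22.503 22.484
      vertex 0.000 22.503 22.484
    endloop
  endfacet
  facet normal 0.0000 -1.0000 0.0000
    outer loop
      vertex 0.000 0.000 0.000
      vertex 17.487 0.000 0.000
      vertex 17.487 0.000 22.484
    endloop
  endfacet
  facet normal 0.0000 -1.0000 0.0000
    outer loop
      vertex 0.000 0.000 0.000
      vertex 17.487 0.000 22.484
      vertex 0.000 0.000 22.484
    endloop
  endfacet
  facet normal 1.0000 0.0000 0.0000
    outer loop
      vertex 17.487 0.000 0.000
      vertex 17.487 7.923 0.000
      vertex 17.487 7.923 22.484
    endloop
  endfacet
  facet normal 1.0000 0.0000 0.0000
    outer loop
      vertex 17.487 0.000 0.000
      vertex 17.487 7.923 22.484
      vertex 17.487 0.000 22.484
    endloop
  endfacet
  facet normal 0.0000 1.0000 0.0000
    outer loop
      vertex 17.487 7.923 0.000
      vertex 7.459 7.923 0.000
      vertex 7.459 7.923 22.484
    endloop
  endfacet
  facet normal 0.0000 1.0000 0.0000
    outer loop
      vertex 17.487 7.923 0.000
      vertex 7.459 7.923 22.484
      vertex 17.487 7.923 22.484
    endloop
  endfacet
  facet normal 1.0000 0.0000 0.0000
    outer loop
      vertex 7.459 7.923 0.000
      vertex 7.459 22.503 0.000
      vertex 7.459 22.503 22.484
    endloop
  endfacet
  facet normal 1.0000 0.0000 0.0000
    outer loop
      vertex 7.459 7.923 0.000
      vertex 7.459 22.503 22.484
      vertex 7.459 7.923 22.484
    endloop
  endfacet
  facet normal 0.0000 1.0000 0.0000
    outer loop
      vertex 7.459 22.503 0.000
      vertex 0.000 22.503 0.000
      vertex 0.000 22.503 22.484
    endloop
  endfacet
  facet normal 0.0000 1.0000 0.0000
    outer loop
      vertex 7.459 22.503 0.000
      vertex 0.000 22.503 22.484
      vertex 7.459 22.503 22.484
    endloop
  endfacet
  facet normal -1.0000 0.0000 0.0000
    outer loop
      vertex 0.000 22.503 0.000
      vertex 0.000 0.000 0.000
      vertex 0.000 0.000 22.484
    endloop
  endfacet
  facet normal -1.0000 0.0000 0.0000
    outer loop
      vertex 0.000 22.503 0.000
      vertex 0.000 0.000 22.484
      vertex 0.000 22.503 22.484
    endloop
  endfacet
endsolid part

The G0 Z moves step by Δz≈2.811 mm. Every layer's G1 loop is the same polygon, so the solid is a straight extrusion of it from z=0 to z≈22.5. Closing with flat bottom and top caps and triangulating gives 20 facets — an L-shaped prism: outer 17.5 × 22.5 mm, arm thicknesses ≈ 7.92 mm (horizontal) and 7.46 mm (vertical), extruded 22.5 mm in z.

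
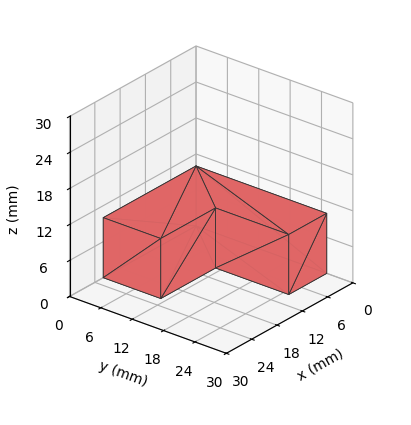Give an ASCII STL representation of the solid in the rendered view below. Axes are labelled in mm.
Reading the render: the shape is an L-shaped prism: outer 22 × 25 mm, arm thicknesses ≈ 11 mm (horizontal) and 9 mm (vertical), extruded 10 mm in z (dimensions read to the nearest mm from the axis ticks). For the STL, each face is triangulated and given an outward normal.

solid part
  facet normal 0.0000 0.0000 -1.0000
    outer loop
      vertex 22.0 11.0 0.0
      vertex 22.0 0.0 0.0
      vertex 0.0 0.0 0.0
    endloop
  endfacet
  facet normal 0.0000 0.0000 -1.0000
    outer loop
      vertex 9.0 11.0 0.0
      vertex 22.0 11.0 0.0
      vertex 0.0 0.0 0.0
    endloop
  endfacet
  facet normal 0.0000 0.0000 -1.0000
    outer loop
      vertex 9.0 25.0 0.0
      vertex 9.0 11.0 0.0
      vertex 0.0 0.0 0.0
    endloop
  endfacet
  facet normal 0.0000 0.0000 -1.0000
    outer loop
      vertex 0.0 25.0 0.0
      vertex 9.0 25.0 0.0
      vertex 0.0 0.0 0.0
    endloop
  endfacet
  facet normal 0.0000 0.0000 1.0000
    outer loop
      vertex 0.0 0.0 10.0
      vertex 22.0 0.0 10.0
      vertex 22.0 11.0 10.0
    endloop
  endfacet
  facet normal 0.0000 0.0000 1.0000
    outer loop
      vertex 0.0 0.0 10.0
      vertex 22.0 11.0 10.0
      vertex 9.0 11.0 10.0
    endloop
  endfacet
  facet normal 0.0000 0.0000 1.0000
    outer loop
      vertex 0.0 0.0 10.0
      vertex 9.0 11.0 10.0
      vertex 9.0 25.0 10.0
    endloop
  endfacet
  facet normal 0.0000 0.0000 1.0000
    outer loop
      vertex 0.0 0.0 10.0
      vertex 9.0 25.0 10.0
      vertex 0.0 25.0 10.0
    endloop
  endfacet
  facet normal 0.0000 -1.0000 0.0000
    outer loop
      vertex 0.0 0.0 0.0
      vertex 22.0 0.0 0.0
      vertex 22.0 0.0 10.0
    endloop
  endfacet
  facet normal 0.0000 -1.0000 0.0000
    outer loop
      vertex 0.0 0.0 0.0
      vertex 22.0 0.0 10.0
      vertex 0.0 0.0 10.0
    endloop
  endfacet
  facet normal 1.0000 0.0000 0.0000
    outer loop
      vertex 22.0 0.0 0.0
      vertex 22.0 11.0 0.0
      vertex 22.0 11.0 10.0
    endloop
  endfacet
  facet normal 1.0000 0.0000 0.0000
    outer loop
      vertex 22.0 0.0 0.0
      vertex 22.0 11.0 10.0
      vertex 22.0 0.0 10.0
    endloop
  endfacet
  facet normal 0.0000 1.0000 0.0000
    outer loop
      vertex 22.0 11.0 0.0
      vertex 9.0 11.0 0.0
      vertex 9.0 11.0 10.0
    endloop
  endfacet
  facet normal 0.0000 1.0000 0.0000
    outer loop
      vertex 22.0 11.0 0.0
      vertex 9.0 11.0 10.0
      vertex 22.0 11.0 10.0
    endloop
  endfacet
  facet normal 1.0000 0.0000 0.0000
    outer loop
      vertex 9.0 11.0 0.0
      vertex 9.0 25.0 0.0
      vertex 9.0 25.0 10.0
    endloop
  endfacet
  facet normal 1.0000 0.0000 0.0000
    outer loop
      vertex 9.0 11.0 0.0
      vertex 9.0 25.0 10.0
      vertex 9.0 11.0 10.0
    endloop
  endfacet
  facet normal 0.0000 1.0000 0.0000
    outer loop
      vertex 9.0 25.0 0.0
      vertex 0.0 25.0 0.0
      vertex 0.0 25.0 10.0
    endloop
  endfacet
  facet normal 0.0000 1.0000 0.0000
    outer loop
      vertex 9.0 25.0 0.0
      vertex 0.0 25.0 10.0
      vertex 9.0 25.0 10.0
    endloop
  endfacet
  facet normal -1.0000 0.0000 0.0000
    outer loop
      vertex 0.0 25.0 0.0
      vertex 0.0 0.0 0.0
      vertex 0.0 0.0 10.0
    endloop
  endfacet
  facet normal -1.0000 0.0000 0.0000
    outer loop
      vertex 0.0 25.0 0.0
      vertex 0.0 0.0 10.0
      vertex 0.0 25.0 10.0
    endloop
  endfacet
endsolid part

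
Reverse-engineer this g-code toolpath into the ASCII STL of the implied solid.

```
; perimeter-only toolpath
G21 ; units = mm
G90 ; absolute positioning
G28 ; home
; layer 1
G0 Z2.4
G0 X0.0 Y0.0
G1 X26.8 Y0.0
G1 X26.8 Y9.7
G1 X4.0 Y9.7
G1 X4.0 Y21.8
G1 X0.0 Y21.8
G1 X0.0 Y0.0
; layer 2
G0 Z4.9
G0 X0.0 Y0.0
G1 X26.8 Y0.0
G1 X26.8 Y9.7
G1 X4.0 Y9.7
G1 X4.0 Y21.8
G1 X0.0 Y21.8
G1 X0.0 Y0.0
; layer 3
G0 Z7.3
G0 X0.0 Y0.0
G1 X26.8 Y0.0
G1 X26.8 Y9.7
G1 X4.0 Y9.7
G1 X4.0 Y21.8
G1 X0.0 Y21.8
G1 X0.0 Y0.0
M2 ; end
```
solid part
  facet normal 0.0000 0.0000 -1.0000
    outer loop
      vertex 26.8 9.7 0.0
      vertex 26.8 0.0 0.0
      vertex 0.0 0.0 0.0
    endloop
  endfacet
  facet normal 0.0000 0.0000 -1.0000
    outer loop
      vertex 4.0 9.7 0.0
      vertex 26.8 9.7 0.0
      vertex 0.0 0.0 0.0
    endloop
  endfacet
  facet normal 0.0000 0.0000 -1.0000
    outer loop
      vertex 4.0 21.8 0.0
      vertex 4.0 9.7 0.0
      vertex 0.0 0.0 0.0
    endloop
  endfacet
  facet normal 0.0000 0.0000 -1.0000
    outer loop
      vertex 0.0 21.8 0.0
      vertex 4.0 21.8 0.0
      vertex 0.0 0.0 0.0
    endloop
  endfacet
  facet normal 0.0000 0.0000 1.0000
    outer loop
      vertex 0.0 0.0 7.3
      vertex 26.8 0.0 7.3
      vertex 26.8 9.7 7.3
    endloop
  endfacet
  facet normal 0.0000 0.0000 1.0000
    outer loop
      vertex 0.0 0.0 7.3
      vertex 26.8 9.7 7.3
      vertex 4.0 9.7 7.3
    endloop
  endfacet
  facet normal 0.0000 0.0000 1.0000
    outer loop
      vertex 0.0 0.0 7.3
      vertex 4.0 9.7 7.3
      vertex 4.0 21.8 7.3
    endloop
  endfacet
  facet normal 0.0000 0.0000 1.0000
    outer loop
      vertex 0.0 0.0 7.3
      vertex 4.0 21.8 7.3
      vertex 0.0 21.8 7.3
    endloop
  endfacet
  facet normal 0.0000 -1.0000 0.0000
    outer loop
      vertex 0.0 0.0 0.0
      vertex 26.8 0.0 0.0
      vertex 26.8 0.0 7.3
    endloop
  endfacet
  facet normal 0.0000 -1.0000 0.0000
    outer loop
      vertex 0.0 0.0 0.0
      vertex 26.8 0.0 7.3
      vertex 0.0 0.0 7.3
    endloop
  endfacet
  facet normal 1.0000 0.0000 0.0000
    outer loop
      vertex 26.8 0.0 0.0
      vertex 26.8 9.7 0.0
      vertex 26.8 9.7 7.3
    endloop
  endfacet
  facet normal 1.0000 0.0000 0.0000
    outer loop
      vertex 26.8 0.0 0.0
      vertex 26.8 9.7 7.3
      vertex 26.8 0.0 7.3
    endloop
  endfacet
  facet normal 0.0000 1.0000 0.0000
    outer loop
      vertex 26.8 9.7 0.0
      vertex 4.0 9.7 0.0
      vertex 4.0 9.7 7.3
    endloop
  endfacet
  facet normal 0.0000 1.0000 0.0000
    outer loop
      vertex 26.8 9.7 0.0
      vertex 4.0 9.7 7.3
      vertex 26.8 9.7 7.3
    endloop
  endfacet
  facet normal 1.0000 0.0000 0.0000
    outer loop
      vertex 4.0 9.7 0.0
      vertex 4.0 21.8 0.0
      vertex 4.0 21.8 7.3
    endloop
  endfacet
  facet normal 1.0000 0.0000 0.0000
    outer loop
      vertex 4.0 9.7 0.0
      vertex 4.0 21.8 7.3
      vertex 4.0 9.7 7.3
    endloop
  endfacet
  facet normal 0.0000 1.0000 0.0000
    outer loop
      vertex 4.0 21.8 0.0
      vertex 0.0 21.8 0.0
      vertex 0.0 21.8 7.3
    endloop
  endfacet
  facet normal 0.0000 1.0000 0.0000
    outer loop
      vertex 4.0 21.8 0.0
      vertex 0.0 21.8 7.3
      vertex 4.0 21.8 7.3
    endloop
  endfacet
  facet normal -1.0000 0.0000 0.0000
    outer loop
      vertex 0.0 21.8 0.0
      vertex 0.0 0.0 0.0
      vertex 0.0 0.0 7.3
    endloop
  endfacet
  facet normal -1.0000 0.0000 0.0000
    outer loop
      vertex 0.0 21.8 0.0
      vertex 0.0 0.0 7.3
      vertex 0.0 21.8 7.3
    endloop
  endfacet
endsolid part

The G0 Z moves step by Δz≈2.4 mm. Every layer's G1 loop is the same polygon, so the solid is a straight extrusion of it from z=0 to z≈7.3. Closing with flat bottom and top caps and triangulating gives 20 facets — an L-shaped prism: outer 26.8 × 21.8 mm, arm thicknesses ≈ 9.7 mm (horizontal) and 4 mm (vertical), extruded 7.3 mm in z.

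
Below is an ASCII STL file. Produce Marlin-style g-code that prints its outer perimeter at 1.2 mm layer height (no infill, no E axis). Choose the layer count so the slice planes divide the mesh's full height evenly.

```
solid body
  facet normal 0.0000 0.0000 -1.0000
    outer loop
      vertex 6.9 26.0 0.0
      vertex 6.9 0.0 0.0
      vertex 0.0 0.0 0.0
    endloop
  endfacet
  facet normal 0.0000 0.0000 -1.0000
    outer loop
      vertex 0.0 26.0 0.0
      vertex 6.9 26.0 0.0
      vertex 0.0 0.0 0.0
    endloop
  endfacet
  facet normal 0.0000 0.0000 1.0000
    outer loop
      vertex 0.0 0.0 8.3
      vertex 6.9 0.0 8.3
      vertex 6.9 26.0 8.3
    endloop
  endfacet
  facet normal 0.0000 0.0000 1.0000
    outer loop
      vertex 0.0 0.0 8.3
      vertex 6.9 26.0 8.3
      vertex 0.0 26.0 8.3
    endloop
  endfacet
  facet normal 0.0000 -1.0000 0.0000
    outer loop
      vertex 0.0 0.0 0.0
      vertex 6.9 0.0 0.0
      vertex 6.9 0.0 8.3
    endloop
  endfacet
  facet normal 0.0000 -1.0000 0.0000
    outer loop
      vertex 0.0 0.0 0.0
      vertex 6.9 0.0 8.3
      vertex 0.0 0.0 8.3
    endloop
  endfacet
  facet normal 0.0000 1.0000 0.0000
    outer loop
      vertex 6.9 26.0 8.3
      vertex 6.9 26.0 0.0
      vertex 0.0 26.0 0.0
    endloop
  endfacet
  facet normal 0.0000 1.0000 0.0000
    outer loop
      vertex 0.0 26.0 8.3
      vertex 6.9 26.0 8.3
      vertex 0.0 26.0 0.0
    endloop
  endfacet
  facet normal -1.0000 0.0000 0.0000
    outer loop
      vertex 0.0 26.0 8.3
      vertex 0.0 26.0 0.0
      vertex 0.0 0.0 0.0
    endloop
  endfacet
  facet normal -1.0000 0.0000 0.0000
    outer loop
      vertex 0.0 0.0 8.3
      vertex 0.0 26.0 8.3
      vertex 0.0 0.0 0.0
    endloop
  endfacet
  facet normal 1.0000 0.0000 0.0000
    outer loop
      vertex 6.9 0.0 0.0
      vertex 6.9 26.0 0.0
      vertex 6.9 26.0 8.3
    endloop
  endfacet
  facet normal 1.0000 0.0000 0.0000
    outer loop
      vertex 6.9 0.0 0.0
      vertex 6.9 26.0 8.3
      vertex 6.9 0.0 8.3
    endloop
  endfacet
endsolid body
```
; perimeter-only toolpath
G21 ; units = mm
G90 ; absolute positioning
G28 ; home
; layer 1
G0 Z1.2
G0 X0.0 Y0.0
G1 X6.9 Y0.0
G1 X6.9 Y26.0
G1 X0.0 Y26.0
G1 X0.0 Y0.0
; layer 2
G0 Z2.4
G0 X0.0 Y0.0
G1 X6.9 Y0.0
G1 X6.9 Y26.0
G1 X0.0 Y26.0
G1 X0.0 Y0.0
; layer 3
G0 Z3.6
G0 X0.0 Y0.0
G1 X6.9 Y0.0
G1 X6.9 Y26.0
G1 X0.0 Y26.0
G1 X0.0 Y0.0
; layer 4
G0 Z4.7
G0 X0.0 Y0.0
G1 X6.9 Y0.0
G1 X6.9 Y26.0
G1 X0.0 Y26.0
G1 X0.0 Y0.0
; layer 5
G0 Z5.9
G0 X0.0 Y0.0
G1 X6.9 Y0.0
G1 X6.9 Y26.0
G1 X0.0 Y26.0
G1 X0.0 Y0.0
; layer 6
G0 Z7.1
G0 X0.0 Y0.0
G1 X6.9 Y0.0
G1 X6.9 Y26.0
G1 X0.0 Y26.0
G1 X0.0 Y0.0
; layer 7
G0 Z8.3
G0 X0.0 Y0.0
G1 X6.9 Y0.0
G1 X6.9 Y26.0
G1 X0.0 Y26.0
G1 X0.0 Y0.0
M2 ; end

The solid is a rectangular box, roughly 6.9 × 26 mm footprint and 8.3 mm tall. Slicing at Δz = 1.2 mm — 7 equal slices spanning the solid's height, so layer i sits at z = i·h/7 — gives 7 non-empty perimeters. Each is a 4-segment closed polygon; G0 lifts to the layer z and rapids to the start vertex, then G1 traces the edges.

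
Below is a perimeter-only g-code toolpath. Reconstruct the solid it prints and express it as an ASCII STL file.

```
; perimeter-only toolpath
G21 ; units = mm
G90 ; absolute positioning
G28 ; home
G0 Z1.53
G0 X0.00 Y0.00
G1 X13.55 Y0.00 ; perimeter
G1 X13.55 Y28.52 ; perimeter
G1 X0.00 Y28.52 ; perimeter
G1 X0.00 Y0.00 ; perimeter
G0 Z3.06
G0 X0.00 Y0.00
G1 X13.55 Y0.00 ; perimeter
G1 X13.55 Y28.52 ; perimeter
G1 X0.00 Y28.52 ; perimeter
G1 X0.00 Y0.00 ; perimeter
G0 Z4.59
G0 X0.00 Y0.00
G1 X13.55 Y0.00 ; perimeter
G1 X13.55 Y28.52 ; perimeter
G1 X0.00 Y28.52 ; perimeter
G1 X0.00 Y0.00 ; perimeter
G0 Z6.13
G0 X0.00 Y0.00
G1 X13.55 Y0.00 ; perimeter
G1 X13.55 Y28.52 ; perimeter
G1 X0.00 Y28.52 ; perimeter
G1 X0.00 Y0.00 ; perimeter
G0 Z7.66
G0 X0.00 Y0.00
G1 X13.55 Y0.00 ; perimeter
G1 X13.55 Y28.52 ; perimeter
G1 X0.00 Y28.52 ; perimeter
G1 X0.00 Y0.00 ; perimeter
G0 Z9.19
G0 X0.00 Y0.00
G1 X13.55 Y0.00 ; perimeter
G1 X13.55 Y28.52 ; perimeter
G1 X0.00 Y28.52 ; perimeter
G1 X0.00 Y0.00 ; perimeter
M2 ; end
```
solid part
  facet normal 0.0000 0.0000 -1.0000
    outer loop
      vertex 13.55 28.52 0.00
      vertex 13.55 0.00 0.00
      vertex 0.00 0.00 0.00
    endloop
  endfacet
  facet normal 0.0000 0.0000 -1.0000
    outer loop
      vertex 0.00 28.52 0.00
      vertex 13.55 28.52 0.00
      vertex 0.00 0.00 0.00
    endloop
  endfacet
  facet normal 0.0000 0.0000 1.0000
    outer loop
      vertex 0.00 0.00 9.19
      vertex 13.55 0.00 9.19
      vertex 13.55 28.52 9.19
    endloop
  endfacet
  facet normal 0.0000 0.0000 1.0000
    outer loop
      vertex 0.00 0.00 9.19
      vertex 13.55 28.52 9.19
      vertex 0.00 28.52 9.19
    endloop
  endfacet
  facet normal 0.0000 -1.0000 0.0000
    outer loop
      vertex 0.00 0.00 0.00
      vertex 13.55 0.00 0.00
      vertex 13.55 0.00 9.19
    endloop
  endfacet
  facet normal 0.0000 -1.0000 0.0000
    outer loop
      vertex 0.00 0.00 0.00
      vertex 13.55 0.00 9.19
      vertex 0.00 0.00 9.19
    endloop
  endfacet
  facet normal 0.0000 1.0000 0.0000
    outer loop
      vertex 13.55 28.52 9.19
      vertex 13.55 28.52 0.00
      vertex 0.00 28.52 0.00
    endloop
  endfacet
  facet normal 0.0000 1.0000 0.0000
    outer loop
      vertex 0.00 28.52 9.19
      vertex 13.55 28.52 9.19
      vertex 0.00 28.52 0.00
    endloop
  endfacet
  facet normal -1.0000 0.0000 0.0000
    outer loop
      vertex 0.00 28.52 9.19
      vertex 0.00 28.52 0.00
      vertex 0.00 0.00 0.00
    endloop
  endfacet
  facet normal -1.0000 0.0000 0.0000
    outer loop
      vertex 0.00 0.00 9.19
      vertex 0.00 28.52 9.19
      vertex 0.00 0.00 0.00
    endloop
  endfacet
  facet normal 1.0000 0.0000 0.0000
    outer loop
      vertex 13.55 0.00 0.00
      vertex 13.55 28.52 0.00
      vertex 13.55 28.52 9.19
    endloop
  endfacet
  facet normal 1.0000 0.0000 0.0000
    outer loop
      vertex 13.55 0.00 0.00
      vertex 13.55 28.52 9.19
      vertex 13.55 0.00 9.19
    endloop
  endfacet
endsolid part

The G0 Z moves step by Δz≈1.53 mm. Every layer's G1 loop is the same polygon, so the solid is a straight extrusion of it from z=0 to z≈9.19. Closing with flat bottom and top caps and triangulating gives 12 facets — a rectangular box, roughly 13.6 × 28.5 mm footprint and 9.19 mm tall.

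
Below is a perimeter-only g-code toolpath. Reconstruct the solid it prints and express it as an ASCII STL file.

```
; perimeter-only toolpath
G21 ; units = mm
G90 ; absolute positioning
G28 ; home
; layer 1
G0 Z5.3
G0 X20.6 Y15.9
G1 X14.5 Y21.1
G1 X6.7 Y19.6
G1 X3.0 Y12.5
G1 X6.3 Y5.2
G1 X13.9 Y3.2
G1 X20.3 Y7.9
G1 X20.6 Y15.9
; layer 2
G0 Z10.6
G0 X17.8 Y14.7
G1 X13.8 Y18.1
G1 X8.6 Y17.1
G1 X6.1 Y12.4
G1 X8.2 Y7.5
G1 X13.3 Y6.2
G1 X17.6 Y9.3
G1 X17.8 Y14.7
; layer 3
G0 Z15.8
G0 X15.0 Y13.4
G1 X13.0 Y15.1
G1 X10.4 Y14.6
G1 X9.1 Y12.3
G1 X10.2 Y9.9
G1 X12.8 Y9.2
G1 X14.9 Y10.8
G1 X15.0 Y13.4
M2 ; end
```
solid part
  facet normal 0.0000 0.0000 -1.0000
    outer loop
      vertex 4.9 22.0 0.0
      vertex 15.3 24.0 0.0
      vertex 23.4 17.1 0.0
    endloop
  endfacet
  facet normal 0.0000 0.0000 -1.0000
    outer loop
      vertex 0.0 12.6 0.0
      vertex 4.9 22.0 0.0
      vertex 23.4 17.1 0.0
    endloop
  endfacet
  facet normal 0.0000 0.0000 -1.0000
    outer loop
      vertex 4.3 2.9 0.0
      vertex 0.0 12.6 0.0
      vertex 23.4 17.1 0.0
    endloop
  endfacet
  facet normal 0.0000 0.0000 -1.0000
    outer loop
      vertex 14.5 0.2 0.0
      vertex 4.3 2.9 0.0
      vertex 23.4 17.1 0.0
    endloop
  endfacet
  facet normal 0.0000 0.0000 -1.0000
    outer loop
      vertex 23.0 6.5 0.0
      vertex 14.5 0.2 0.0
      vertex 23.4 17.1 0.0
    endloop
  endfacet
  facet normal 0.5751 0.6751 0.4620
    outer loop
      vertex 23.4 17.1 0.0
      vertex 15.3 24.0 0.0
      vertex 12.2 12.2 21.1
    endloop
  endfacet
  facet normal -0.1675 0.8707 0.4624
    outer loop
      vertex 15.3 24.0 0.0
      vertex 4.9 22.0 0.0
      vertex 12.2 12.2 21.1
    endloop
  endfacet
  facet normal -0.7863 0.4099 0.4624
    outer loop
      vertex 4.9 22.0 0.0
      vertex 0.0 12.6 0.0
      vertex 12.2 12.2 21.1
    endloop
  endfacet
  facet normal -0.8108 -0.3594 0.4620
    outer loop
      vertex 0.0 12.6 0.0
      vertex 4.3 2.9 0.0
      vertex 12.2 12.2 21.1
    endloop
  endfacet
  facet normal -0.2269 -0.8570 0.4627
    outer loop
      vertex 4.3 2.9 0.0
      vertex 14.5 0.2 0.0
      vertex 12.2 12.2 21.1
    endloop
  endfacet
  facet normal 0.5279 -0.7123 0.4626
    outer loop
      vertex 14.5 0.2 0.0
      vertex 23.0 6.5 0.0
      vertex 12.2 12.2 21.1
    endloop
  endfacet
  facet normal 0.8860 -0.0334 0.4625
    outer loop
      vertex 23.0 6.5 0.0
      vertex 23.4 17.1 0.0
      vertex 12.2 12.2 21.1
    endloop
  endfacet
endsolid part

The G0 Z moves step by Δz≈5.3 mm. The G1 loops shrink linearly with z, so the solid tapers from its base footprint up to z≈21.1. Closing with a flat bottom cap and the tapered top and triangulating gives 12 facets — a regular 7-sided pyramid, base circumscribed radius ≈ 12.2 mm, apex at z ≈ 21.1 mm.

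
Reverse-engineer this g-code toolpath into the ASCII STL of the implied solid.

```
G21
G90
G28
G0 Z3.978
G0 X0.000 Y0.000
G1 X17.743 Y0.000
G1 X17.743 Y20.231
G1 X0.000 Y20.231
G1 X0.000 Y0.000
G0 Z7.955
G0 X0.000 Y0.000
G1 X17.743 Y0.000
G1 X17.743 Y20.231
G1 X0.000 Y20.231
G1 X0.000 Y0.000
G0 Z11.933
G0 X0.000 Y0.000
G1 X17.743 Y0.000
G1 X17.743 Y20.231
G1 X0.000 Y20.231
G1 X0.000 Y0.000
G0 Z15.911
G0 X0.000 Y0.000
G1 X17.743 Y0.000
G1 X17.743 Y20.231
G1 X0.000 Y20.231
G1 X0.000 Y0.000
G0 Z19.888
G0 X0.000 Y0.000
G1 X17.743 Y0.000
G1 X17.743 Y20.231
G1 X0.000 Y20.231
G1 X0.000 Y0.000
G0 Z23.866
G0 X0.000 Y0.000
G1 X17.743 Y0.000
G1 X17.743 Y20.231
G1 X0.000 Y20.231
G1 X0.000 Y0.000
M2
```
solid part
  facet normal 0.0000 0.0000 -1.0000
    outer loop
      vertex 17.743 20.231 0.000
      vertex 17.743 0.000 0.000
      vertex 0.000 0.000 0.000
    endloop
  endfacet
  facet normal 0.0000 0.0000 -1.0000
    outer loop
      vertex 0.000 20.231 0.000
      vertex 17.743 20.231 0.000
      vertex 0.000 0.000 0.000
    endloop
  endfacet
  facet normal 0.0000 0.0000 1.0000
    outer loop
      vertex 0.000 0.000 23.866
      vertex 17.743 0.000 23.866
      vertex 17.743 20.231 23.866
    endloop
  endfacet
  facet normal 0.0000 0.0000 1.0000
    outer loop
      vertex 0.000 0.000 23.866
      vertex 17.743 20.231 23.866
      vertex 0.000 20.231 23.866
    endloop
  endfacet
  facet normal 0.0000 -1.0000 0.0000
    outer loop
      vertex 0.000 0.000 0.000
      vertex 17.743 0.000 0.000
      vertex 17.743 0.000 23.866
    endloop
  endfacet
  facet normal 0.0000 -1.0000 0.0000
    outer loop
      vertex 0.000 0.000 0.000
      vertex 17.743 0.000 23.866
      vertex 0.000 0.000 23.866
    endloop
  endfacet
  facet normal 0.0000 1.0000 0.0000
    outer loop
      vertex 17.743 20.231 23.866
      vertex 17.743 20.231 0.000
      vertex 0.000 20.231 0.000
    endloop
  endfacet
  facet normal 0.0000 1.0000 0.0000
    outer loop
      vertex 0.000 20.231 23.866
      vertex 17.743 20.231 23.866
      vertex 0.000 20.231 0.000
    endloop
  endfacet
  facet normal -1.0000 0.0000 0.0000
    outer loop
      vertex 0.000 20.231 23.866
      vertex 0.000 20.231 0.000
      vertex 0.000 0.000 0.000
    endloop
  endfacet
  facet normal -1.0000 0.0000 0.0000
    outer loop
      vertex 0.000 0.000 23.866
      vertex 0.000 20.231 23.866
      vertex 0.000 0.000 0.000
    endloop
  endfacet
  facet normal 1.0000 0.0000 0.0000
    outer loop
      vertex 17.743 0.000 0.000
      vertex 17.743 20.231 0.000
      vertex 17.743 20.231 23.866
    endloop
  endfacet
  facet normal 1.0000 0.0000 0.0000
    outer loop
      vertex 17.743 0.000 0.000
      vertex 17.743 20.231 23.866
      vertex 17.743 0.000 23.866
    endloop
  endfacet
endsolid part

The G0 Z moves step by Δz≈3.978 mm. Every layer's G1 loop is the same polygon, so the solid is a straight extrusion of it from z=0 to z≈23.9. Closing with flat bottom and top caps and triangulating gives 12 facets — a rectangular box, roughly 17.7 × 20.2 mm footprint and 23.9 mm tall.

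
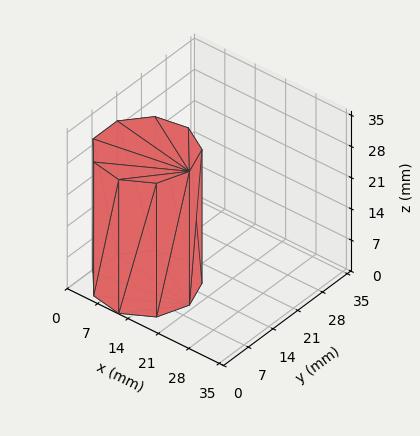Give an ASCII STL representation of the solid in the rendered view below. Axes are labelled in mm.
Reading the render: the shape is a regular 9-sided prism (a cylinder approximated with 9 flat sides), circumscribed radius ≈ 10 mm, height ≈ 30 mm (dimensions read to the nearest mm from the axis ticks). For the STL, each face is triangulated and given an outward normal.

solid part
  facet normal 0.0000 0.0000 -1.0000
    outer loop
      vertex 11.736 19.848 0.000
      vertex 17.660 16.428 0.000
      vertex 20.000 10.000 0.000
    endloop
  endfacet
  facet normal 0.0000 0.0000 -1.0000
    outer loop
      vertex 5.000 18.660 0.000
      vertex 11.736 19.848 0.000
      vertex 20.000 10.000 0.000
    endloop
  endfacet
  facet normal 0.0000 0.0000 -1.0000
    outer loop
      vertex 0.603 13.420 0.000
      vertex 5.000 18.660 0.000
      vertex 20.000 10.000 0.000
    endloop
  endfacet
  facet normal 0.0000 0.0000 -1.0000
    outer loop
      vertex 0.603 6.580 0.000
      vertex 0.603 13.420 0.000
      vertex 20.000 10.000 0.000
    endloop
  endfacet
  facet normal 0.0000 0.0000 -1.0000
    outer loop
      vertex 5.000 1.340 0.000
      vertex 0.603 6.580 0.000
      vertex 20.000 10.000 0.000
    endloop
  endfacet
  facet normal 0.0000 0.0000 -1.0000
    outer loop
      vertex 11.736 0.152 0.000
      vertex 5.000 1.340 0.000
      vertex 20.000 10.000 0.000
    endloop
  endfacet
  facet normal 0.0000 0.0000 -1.0000
    outer loop
      vertex 17.660 3.572 0.000
      vertex 11.736 0.152 0.000
      vertex 20.000 10.000 0.000
    endloop
  endfacet
  facet normal 0.0000 0.0000 1.0000
    outer loop
      vertex 20.000 10.000 30.000
      vertex 17.660 16.428 30.000
      vertex 11.736 19.848 30.000
    endloop
  endfacet
  facet normal 0.0000 0.0000 1.0000
    outer loop
      vertex 20.000 10.000 30.000
      vertex 11.736 19.848 30.000
      vertex 5.000 18.660 30.000
    endloop
  endfacet
  facet normal 0.0000 0.0000 1.0000
    outer loop
      vertex 20.000 10.000 30.000
      vertex 5.000 18.660 30.000
      vertex 0.603 13.420 30.000
    endloop
  endfacet
  facet normal 0.0000 0.0000 1.0000
    outer loop
      vertex 20.000 10.000 30.000
      vertex 0.603 13.420 30.000
      vertex 0.603 6.580 30.000
    endloop
  endfacet
  facet normal 0.0000 0.0000 1.0000
    outer loop
      vertex 20.000 10.000 30.000
      vertex 0.603 6.580 30.000
      vertex 5.000 1.340 30.000
    endloop
  endfacet
  facet normal 0.0000 0.0000 1.0000
    outer loop
      vertex 20.000 10.000 30.000
      vertex 5.000 1.340 30.000
      vertex 11.736 0.152 30.000
    endloop
  endfacet
  facet normal 0.0000 0.0000 1.0000
    outer loop
      vertex 20.000 10.000 30.000
      vertex 11.736 0.152 30.000
      vertex 17.660 3.572 30.000
    endloop
  endfacet
  facet normal 0.9397 0.3421 0.0000
    outer loop
      vertex 20.000 10.000 0.000
      vertex 17.660 16.428 0.000
      vertex 17.660 16.428 30.000
    endloop
  endfacet
  facet normal 0.9397 0.3421 0.0000
    outer loop
      vertex 20.000 10.000 0.000
      vertex 17.660 16.428 30.000
      vertex 20.000 10.000 30.000
    endloop
  endfacet
  facet normal 0.5000 0.8660 0.0000
    outer loop
      vertex 17.660 16.428 0.000
      vertex 11.736 19.848 0.000
      vertex 11.736 19.848 30.000
    endloop
  endfacet
  facet normal 0.5000 0.8660 0.0000
    outer loop
      vertex 17.660 16.428 0.000
      vertex 11.736 19.848 30.000
      vertex 17.660 16.428 30.000
    endloop
  endfacet
  facet normal -0.1737 0.9848 0.0000
    outer loop
      vertex 11.736 19.848 0.000
      vertex 5.000 18.660 0.000
      vertex 5.000 18.660 30.000
    endloop
  endfacet
  facet normal -0.1737 0.9848 0.0000
    outer loop
      vertex 11.736 19.848 0.000
      vertex 5.000 18.660 30.000
      vertex 11.736 19.848 30.000
    endloop
  endfacet
  facet normal -0.7660 0.6428 0.0000
    outer loop
      vertex 5.000 18.660 0.000
      vertex 0.603 13.420 0.000
      vertex 0.603 13.420 30.000
    endloop
  endfacet
  facet normal -0.7660 0.6428 0.0000
    outer loop
      vertex 5.000 18.660 0.000
      vertex 0.603 13.420 30.000
      vertex 5.000 18.660 30.000
    endloop
  endfacet
  facet normal -1.0000 0.0000 0.0000
    outer loop
      vertex 0.603 13.420 0.000
      vertex 0.603 6.580 0.000
      vertex 0.603 6.580 30.000
    endloop
  endfacet
  facet normal -1.0000 0.0000 0.0000
    outer loop
      vertex 0.603 13.420 0.000
      vertex 0.603 6.580 30.000
      vertex 0.603 13.420 30.000
    endloop
  endfacet
  facet normal -0.7660 -0.6428 0.0000
    outer loop
      vertex 0.603 6.580 0.000
      vertex 5.000 1.340 0.000
      vertex 5.000 1.340 30.000
    endloop
  endfacet
  facet normal -0.7660 -0.6428 0.0000
    outer loop
      vertex 0.603 6.580 0.000
      vertex 5.000 1.340 30.000
      vertex 0.603 6.580 30.000
    endloop
  endfacet
  facet normal -0.1737 -0.9848 0.0000
    outer loop
      vertex 5.000 1.340 0.000
      vertex 11.736 0.152 0.000
      vertex 11.736 0.152 30.000
    endloop
  endfacet
  facet normal -0.1737 -0.9848 0.0000
    outer loop
      vertex 5.000 1.340 0.000
      vertex 11.736 0.152 30.000
      vertex 5.000 1.340 30.000
    endloop
  endfacet
  facet normal 0.5000 -0.8660 0.0000
    outer loop
      vertex 11.736 0.152 0.000
      vertex 17.660 3.572 0.000
      vertex 17.660 3.572 30.000
    endloop
  endfacet
  facet normal 0.5000 -0.8660 0.0000
    outer loop
      vertex 11.736 0.152 0.000
      vertex 17.660 3.572 30.000
      vertex 11.736 0.152 30.000
    endloop
  endfacet
  facet normal 0.9397 -0.3421 0.0000
    outer loop
      vertex 17.660 3.572 0.000
      vertex 20.000 10.000 0.000
      vertex 20.000 10.000 30.000
    endloop
  endfacet
  facet normal 0.9397 -0.3421 0.0000
    outer loop
      vertex 17.660 3.572 0.000
      vertex 20.000 10.000 30.000
      vertex 17.660 3.572 30.000
    endloop
  endfacet
endsolid part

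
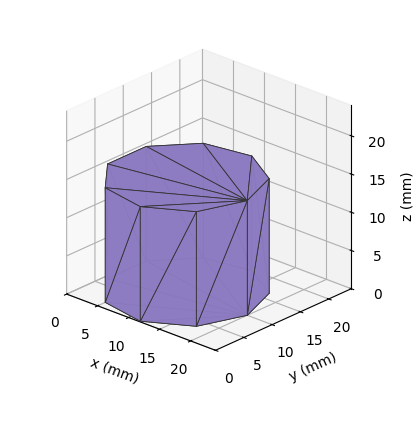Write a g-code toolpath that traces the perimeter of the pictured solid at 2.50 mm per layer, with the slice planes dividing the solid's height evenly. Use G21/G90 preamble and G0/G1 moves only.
Reading the render: the shape is a regular 9-sided prism (a cylinder approximated with 9 flat sides), circumscribed radius ≈ 10 mm, height ≈ 15 mm (dimensions read to the nearest mm from the axis ticks). For the g-code, the solid's height is divided into equal slices at the stated Δz and each level perimeter traced with G1 moves after a G0 lift.

; perimeter-only toolpath
G21 ; units = mm
G90 ; absolute positioning
G28 ; home
; layer 1
G0 Z2.50
G0 X20.00 Y10.00
G1 X17.66 Y16.43
G1 X11.74 Y19.85
G1 X5.00 Y18.66
G1 X0.60 Y13.42
G1 X0.60 Y6.58
G1 X5.00 Y1.34
G1 X11.74 Y0.15
G1 X17.66 Y3.57
G1 X20.00 Y10.00
; layer 2
G0 Z5.00
G0 X20.00 Y10.00
G1 X17.66 Y16.43
G1 X11.74 Y19.85
G1 X5.00 Y18.66
G1 X0.60 Y13.42
G1 X0.60 Y6.58
G1 X5.00 Y1.34
G1 X11.74 Y0.15
G1 X17.66 Y3.57
G1 X20.00 Y10.00
; layer 3
G0 Z7.50
G0 X20.00 Y10.00
G1 X17.66 Y16.43
G1 X11.74 Y19.85
G1 X5.00 Y18.66
G1 X0.60 Y13.42
G1 X0.60 Y6.58
G1 X5.00 Y1.34
G1 X11.74 Y0.15
G1 X17.66 Y3.57
G1 X20.00 Y10.00
; layer 4
G0 Z10.00
G0 X20.00 Y10.00
G1 X17.66 Y16.43
G1 X11.74 Y19.85
G1 X5.00 Y18.66
G1 X0.60 Y13.42
G1 X0.60 Y6.58
G1 X5.00 Y1.34
G1 X11.74 Y0.15
G1 X17.66 Y3.57
G1 X20.00 Y10.00
; layer 5
G0 Z12.50
G0 X20.00 Y10.00
G1 X17.66 Y16.43
G1 X11.74 Y19.85
G1 X5.00 Y18.66
G1 X0.60 Y13.42
G1 X0.60 Y6.58
G1 X5.00 Y1.34
G1 X11.74 Y0.15
G1 X17.66 Y3.57
G1 X20.00 Y10.00
; layer 6
G0 Z15.00
G0 X20.00 Y10.00
G1 X17.66 Y16.43
G1 X11.74 Y19.85
G1 X5.00 Y18.66
G1 X0.60 Y13.42
G1 X0.60 Y6.58
G1 X5.00 Y1.34
G1 X11.74 Y0.15
G1 X17.66 Y3.57
G1 X20.00 Y10.00
M2 ; end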